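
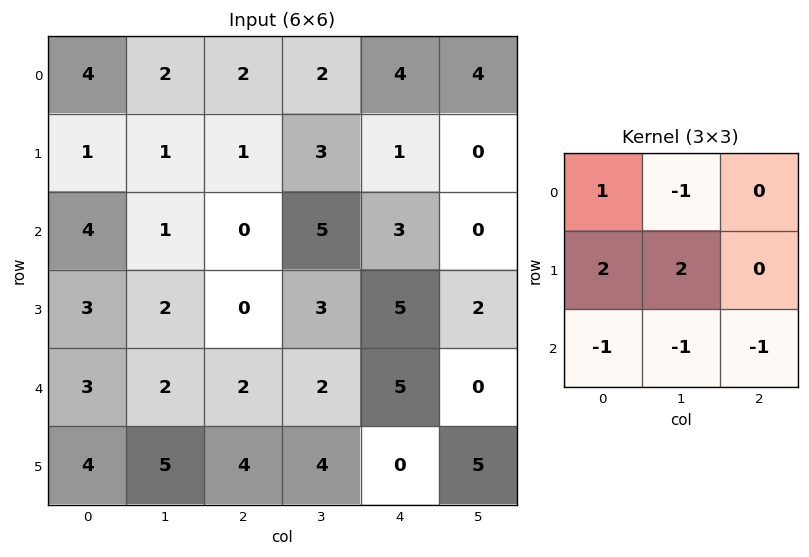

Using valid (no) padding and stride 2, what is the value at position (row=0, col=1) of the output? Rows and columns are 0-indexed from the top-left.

0

The receptive field on the input at this output position is [2 2 4 / 1 3 1 / 0 5 3]. Elementwise product with the kernel and sum: 2·1 + 2·-1 + 1·2 + 3·2 + 0·-1 + 5·-1 + 3·-1.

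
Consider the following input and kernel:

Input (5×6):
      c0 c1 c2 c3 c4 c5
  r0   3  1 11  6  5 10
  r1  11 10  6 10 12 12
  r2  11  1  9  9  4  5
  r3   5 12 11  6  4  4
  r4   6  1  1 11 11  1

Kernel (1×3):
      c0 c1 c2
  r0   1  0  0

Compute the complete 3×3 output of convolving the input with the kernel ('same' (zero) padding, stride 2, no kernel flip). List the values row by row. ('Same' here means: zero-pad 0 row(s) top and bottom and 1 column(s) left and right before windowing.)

0 1 6
0 1 9
0 1 11

Output[0,0]: The receptive field on the zero-padded input at this output position is [0 3 1]. Elementwise product with the kernel and sum: 0·1.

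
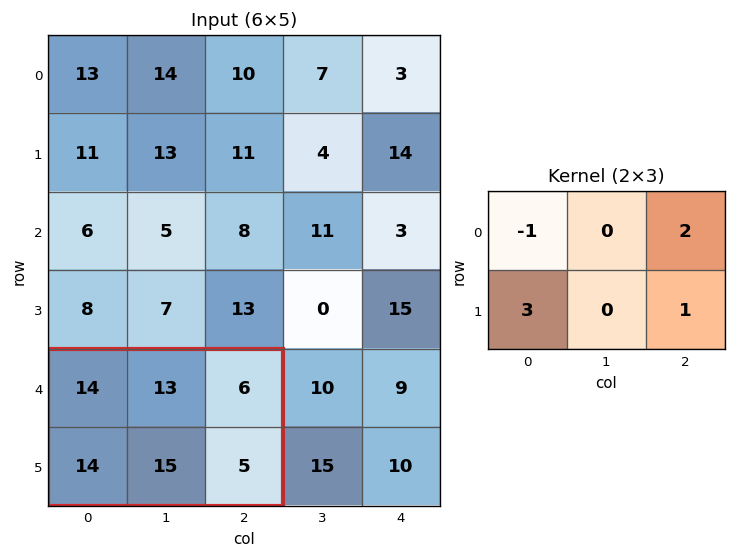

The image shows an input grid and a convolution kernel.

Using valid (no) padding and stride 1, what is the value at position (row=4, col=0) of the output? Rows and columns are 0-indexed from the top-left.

The receptive field on the input at this output position is [14 13 6 / 14 15 5]. Elementwise product with the kernel and sum: 14·-1 + 6·2 + 14·3 + 5·1.

45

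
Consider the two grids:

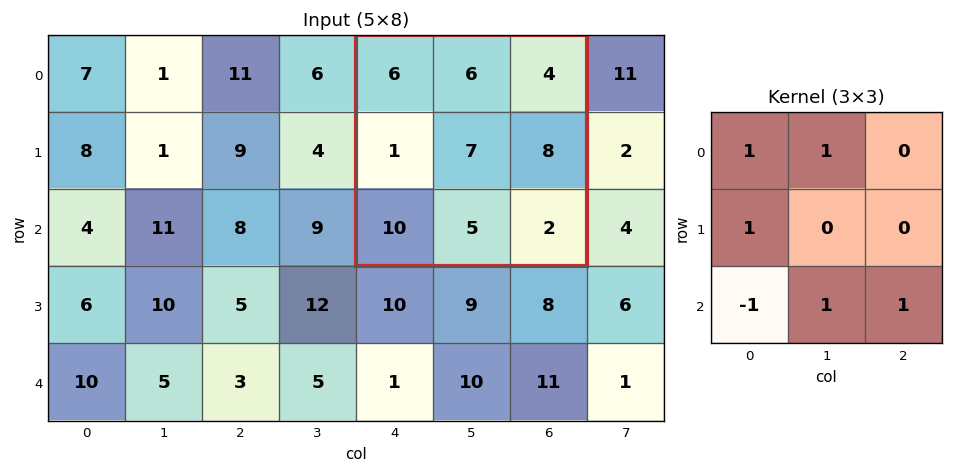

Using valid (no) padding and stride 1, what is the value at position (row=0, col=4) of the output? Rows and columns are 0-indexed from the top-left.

The receptive field on the input at this output position is [6 6 4 / 1 7 8 / 10 5 2]. Elementwise product with the kernel and sum: 6·1 + 6·1 + 1·1 + 10·-1 + 5·1 + 2·1.

10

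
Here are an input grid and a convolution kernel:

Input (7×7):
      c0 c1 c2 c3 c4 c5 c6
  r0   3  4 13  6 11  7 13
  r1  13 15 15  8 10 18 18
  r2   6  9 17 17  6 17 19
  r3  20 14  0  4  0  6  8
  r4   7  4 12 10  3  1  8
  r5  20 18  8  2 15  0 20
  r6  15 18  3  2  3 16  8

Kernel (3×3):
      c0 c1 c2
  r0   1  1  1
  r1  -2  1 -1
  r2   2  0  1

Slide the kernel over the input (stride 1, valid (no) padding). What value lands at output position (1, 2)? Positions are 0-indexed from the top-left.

10

The receptive field on the input at this output position is [15 8 10 / 17 17 6 / 0 4 0]. Elementwise product with the kernel and sum: 15·1 + 8·1 + 10·1 + 17·-2 + 17·1 + 6·-1 + 0·2 + 0·1.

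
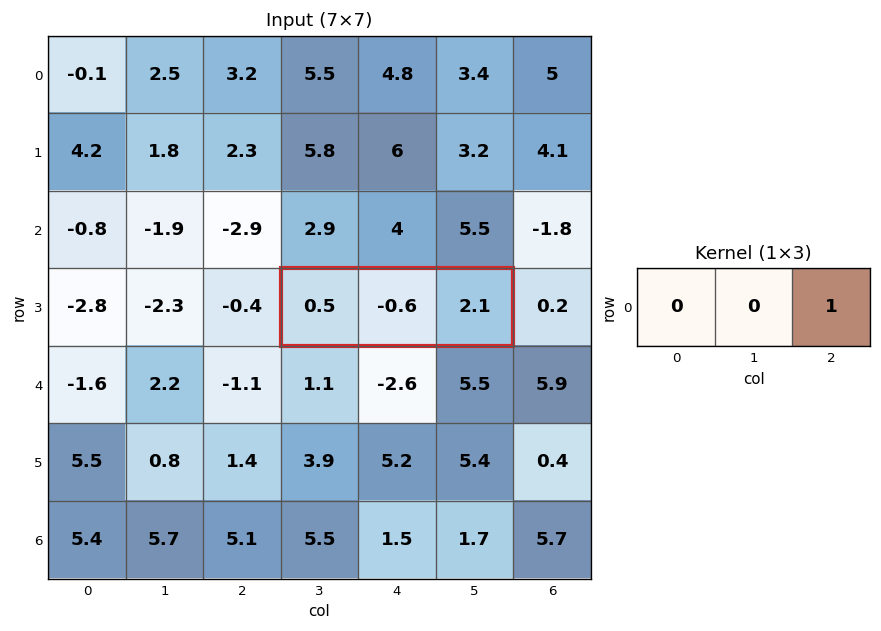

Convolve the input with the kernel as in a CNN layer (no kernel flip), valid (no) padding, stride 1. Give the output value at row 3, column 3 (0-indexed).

The receptive field on the input at this output position is [0.5 -0.6 2.1]. Elementwise product with the kernel and sum: 2.1·1.

2.1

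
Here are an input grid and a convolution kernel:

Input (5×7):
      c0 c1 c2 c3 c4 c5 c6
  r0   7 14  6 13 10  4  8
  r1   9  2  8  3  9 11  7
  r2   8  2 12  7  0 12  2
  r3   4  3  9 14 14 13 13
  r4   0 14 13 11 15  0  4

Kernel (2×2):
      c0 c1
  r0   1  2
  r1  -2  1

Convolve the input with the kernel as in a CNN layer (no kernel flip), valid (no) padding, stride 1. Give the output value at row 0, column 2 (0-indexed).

19

The receptive field on the input at this output position is [6 13 / 8 3]. Elementwise product with the kernel and sum: 6·1 + 13·2 + 8·-2 + 3·1.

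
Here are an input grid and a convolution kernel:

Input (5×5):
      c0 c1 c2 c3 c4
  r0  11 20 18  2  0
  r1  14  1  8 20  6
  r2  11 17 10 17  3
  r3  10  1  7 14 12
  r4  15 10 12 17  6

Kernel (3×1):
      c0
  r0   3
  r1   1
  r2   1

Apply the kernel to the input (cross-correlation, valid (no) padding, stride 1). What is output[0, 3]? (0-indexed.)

43

The receptive field on the input at this output position is [2 / 20 / 17]. Elementwise product with the kernel and sum: 2·3 + 20·1 + 17·1.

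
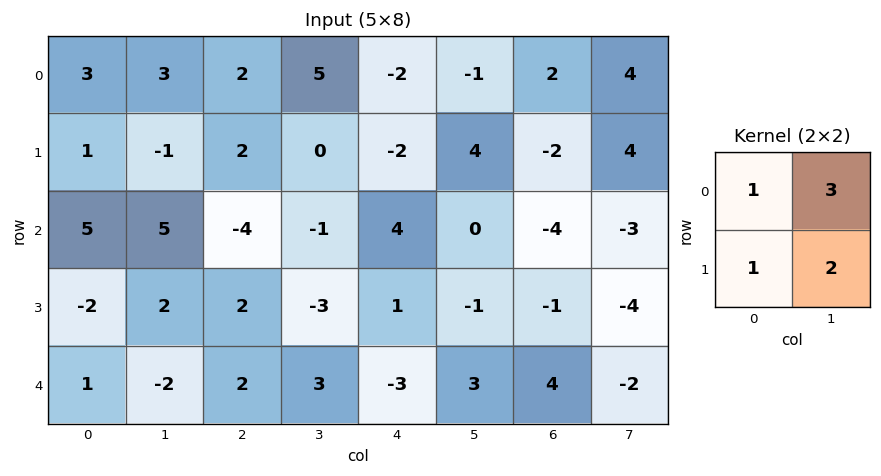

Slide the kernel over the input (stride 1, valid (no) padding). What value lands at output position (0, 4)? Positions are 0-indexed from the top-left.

The receptive field on the input at this output position is [-2 -1 / -2 4]. Elementwise product with the kernel and sum: -2·1 + -1·3 + -2·1 + 4·2.

1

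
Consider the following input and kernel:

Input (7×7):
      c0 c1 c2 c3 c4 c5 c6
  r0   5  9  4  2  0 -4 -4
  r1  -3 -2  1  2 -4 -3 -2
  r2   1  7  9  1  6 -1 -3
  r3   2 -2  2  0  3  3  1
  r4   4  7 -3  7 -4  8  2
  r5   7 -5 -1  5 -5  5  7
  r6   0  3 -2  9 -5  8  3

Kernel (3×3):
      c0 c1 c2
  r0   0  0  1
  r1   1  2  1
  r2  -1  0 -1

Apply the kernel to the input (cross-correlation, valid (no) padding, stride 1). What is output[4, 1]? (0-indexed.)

The receptive field on the input at this output position is [7 -3 7 / -5 -1 5 / 3 -2 9]. Elementwise product with the kernel and sum: 7·1 + -5·1 + -1·2 + 5·1 + 3·-1 + 9·-1.

-7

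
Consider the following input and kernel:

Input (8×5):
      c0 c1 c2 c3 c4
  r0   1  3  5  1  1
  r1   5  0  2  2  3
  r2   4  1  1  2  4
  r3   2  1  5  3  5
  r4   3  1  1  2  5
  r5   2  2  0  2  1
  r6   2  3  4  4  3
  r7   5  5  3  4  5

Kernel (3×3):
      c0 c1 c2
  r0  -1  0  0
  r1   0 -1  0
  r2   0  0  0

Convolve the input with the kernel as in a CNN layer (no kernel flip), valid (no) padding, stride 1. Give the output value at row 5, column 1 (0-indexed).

The receptive field on the input at this output position is [2 0 2 / 3 4 4 / 5 3 4]. Elementwise product with the kernel and sum: 2·-1 + 4·-1.

-6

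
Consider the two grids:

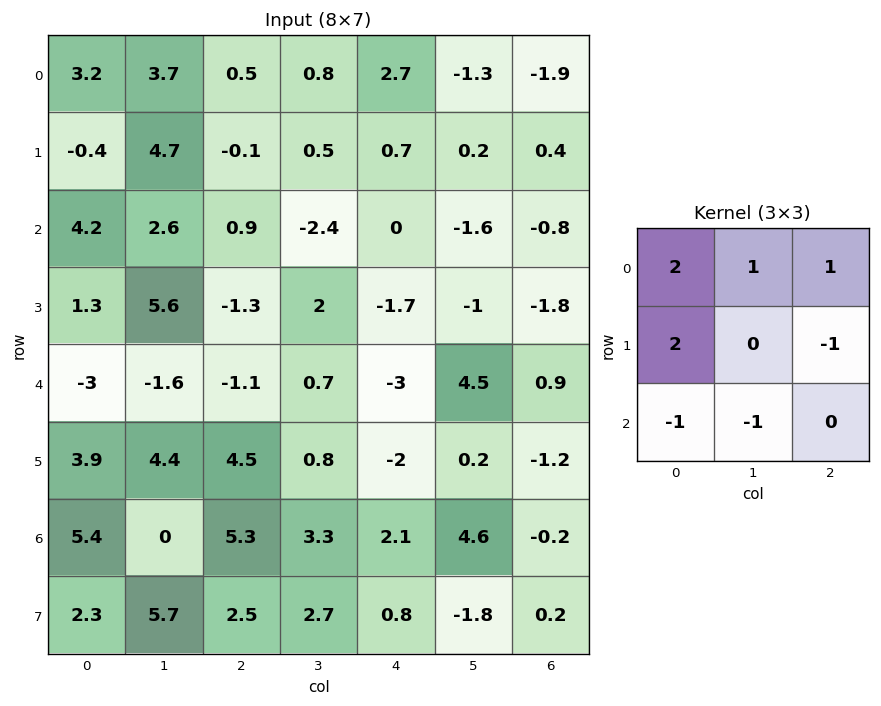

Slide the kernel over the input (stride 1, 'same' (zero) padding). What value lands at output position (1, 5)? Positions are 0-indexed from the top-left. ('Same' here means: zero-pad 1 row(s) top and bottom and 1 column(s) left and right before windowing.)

4.8

The receptive field on the zero-padded input at this output position is [2.7 -1.3 -1.9 / 0.7 0.2 0.4 / 0 -1.6 -0.8]. Elementwise product with the kernel and sum: 2.7·2 + -1.3·1 + -1.9·1 + 0.7·2 + 0.4·-1 + 0·-1 + -1.6·-1.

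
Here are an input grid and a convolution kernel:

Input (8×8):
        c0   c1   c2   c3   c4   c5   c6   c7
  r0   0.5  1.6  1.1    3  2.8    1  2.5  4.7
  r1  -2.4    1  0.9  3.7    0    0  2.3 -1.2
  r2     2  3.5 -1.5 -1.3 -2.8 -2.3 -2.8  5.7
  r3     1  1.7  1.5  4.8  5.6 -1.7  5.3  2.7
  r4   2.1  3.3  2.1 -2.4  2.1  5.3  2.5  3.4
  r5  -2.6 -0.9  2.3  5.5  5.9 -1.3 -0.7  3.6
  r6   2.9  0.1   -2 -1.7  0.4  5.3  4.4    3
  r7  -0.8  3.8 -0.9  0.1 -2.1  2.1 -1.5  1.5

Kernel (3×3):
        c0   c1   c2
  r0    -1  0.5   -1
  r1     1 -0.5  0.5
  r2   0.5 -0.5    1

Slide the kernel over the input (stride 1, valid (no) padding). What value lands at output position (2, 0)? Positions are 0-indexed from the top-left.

The receptive field on the input at this output position is [2 3.5 -1.5 / 1 1.7 1.5 / 2.1 3.3 2.1]. Elementwise product with the kernel and sum: 2·-1 + 3.5·0.5 + -1.5·-1 + 1·1 + 1.7·-0.5 + 1.5·0.5 + 2.1·0.5 + 3.3·-0.5 + 2.1·1.

3.65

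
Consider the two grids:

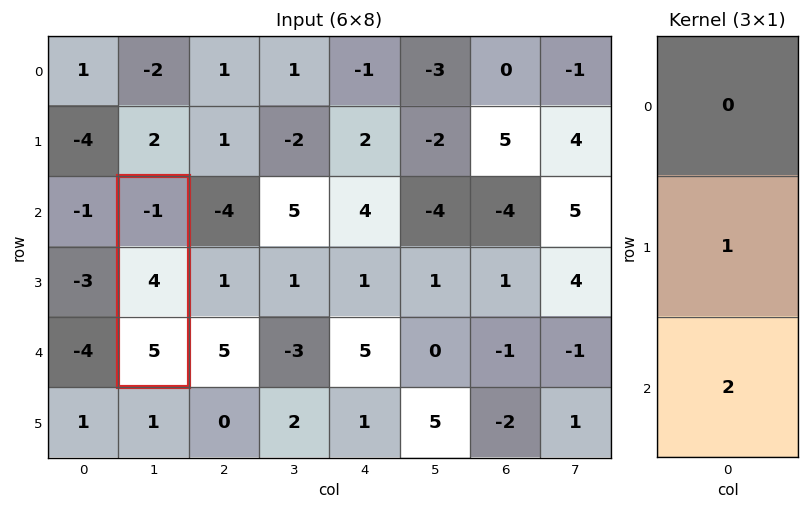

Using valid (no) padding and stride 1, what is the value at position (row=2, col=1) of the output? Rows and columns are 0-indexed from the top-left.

14

The receptive field on the input at this output position is [-1 / 4 / 5]. Elementwise product with the kernel and sum: 4·1 + 5·2.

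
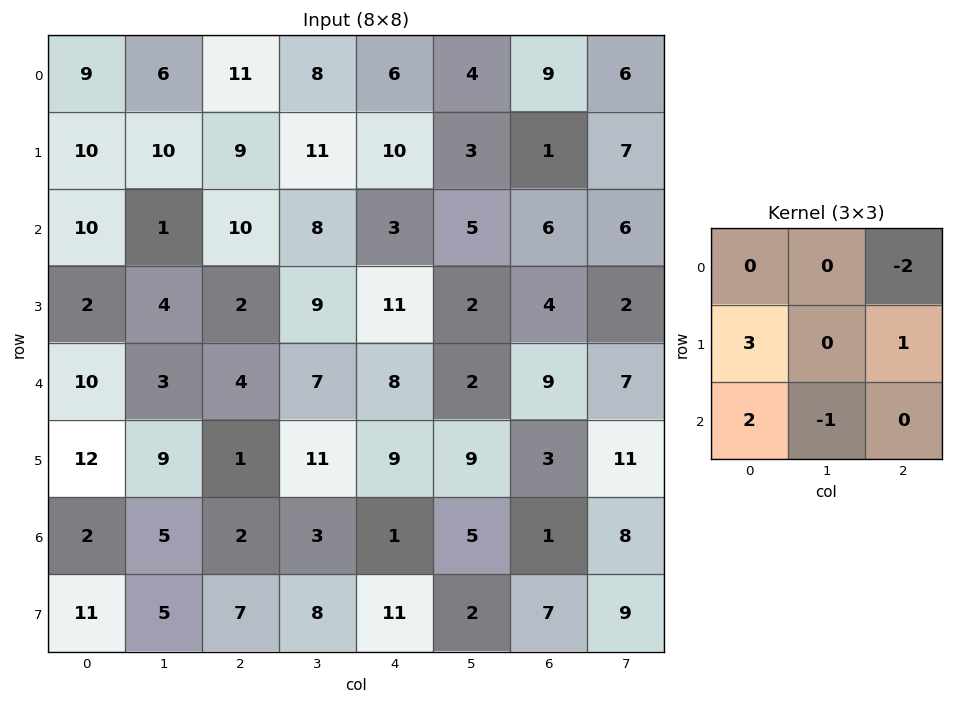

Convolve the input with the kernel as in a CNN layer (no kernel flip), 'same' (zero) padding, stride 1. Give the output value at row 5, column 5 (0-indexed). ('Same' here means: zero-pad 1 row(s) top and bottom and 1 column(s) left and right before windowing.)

The receptive field on the zero-padded input at this output position is [8 2 9 / 9 9 3 / 1 5 1]. Elementwise product with the kernel and sum: 9·-2 + 9·3 + 3·1 + 1·2 + 5·-1.

9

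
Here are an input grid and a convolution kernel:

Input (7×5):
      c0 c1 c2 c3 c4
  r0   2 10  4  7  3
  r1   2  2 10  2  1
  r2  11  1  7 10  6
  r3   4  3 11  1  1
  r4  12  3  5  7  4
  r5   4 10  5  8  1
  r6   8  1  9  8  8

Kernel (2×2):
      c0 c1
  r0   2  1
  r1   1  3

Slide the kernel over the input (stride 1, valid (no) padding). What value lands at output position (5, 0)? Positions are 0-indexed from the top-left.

29

The receptive field on the input at this output position is [4 10 / 8 1]. Elementwise product with the kernel and sum: 4·2 + 10·1 + 8·1 + 1·3.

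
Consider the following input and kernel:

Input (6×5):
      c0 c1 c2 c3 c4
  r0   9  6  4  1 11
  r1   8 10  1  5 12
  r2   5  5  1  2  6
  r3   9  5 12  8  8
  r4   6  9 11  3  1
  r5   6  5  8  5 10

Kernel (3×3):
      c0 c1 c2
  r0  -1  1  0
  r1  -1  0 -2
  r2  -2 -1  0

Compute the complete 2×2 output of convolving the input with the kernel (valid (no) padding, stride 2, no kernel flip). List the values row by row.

-28 -32
-54 -52

Output[0,0]: The receptive field on the input at this output position is [9 6 4 / 8 10 1 / 5 5 1]. Elementwise product with the kernel and sum: 9·-1 + 6·1 + 8·-1 + 1·-2 + 5·-2 + 5·-1.
Output[0,1]: The receptive field on the input at this output position is [4 1 11 / 1 5 12 / 1 2 6]. Elementwise product with the kernel and sum: 4·-1 + 1·1 + 1·-1 + 12·-2 + 1·-2 + 2·-1.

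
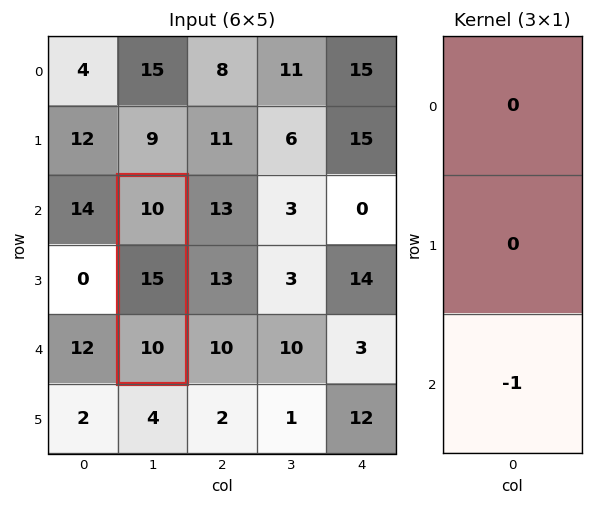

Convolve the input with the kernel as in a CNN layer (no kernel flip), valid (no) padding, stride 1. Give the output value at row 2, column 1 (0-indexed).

-10

The receptive field on the input at this output position is [10 / 15 / 10]. Elementwise product with the kernel and sum: 10·-1.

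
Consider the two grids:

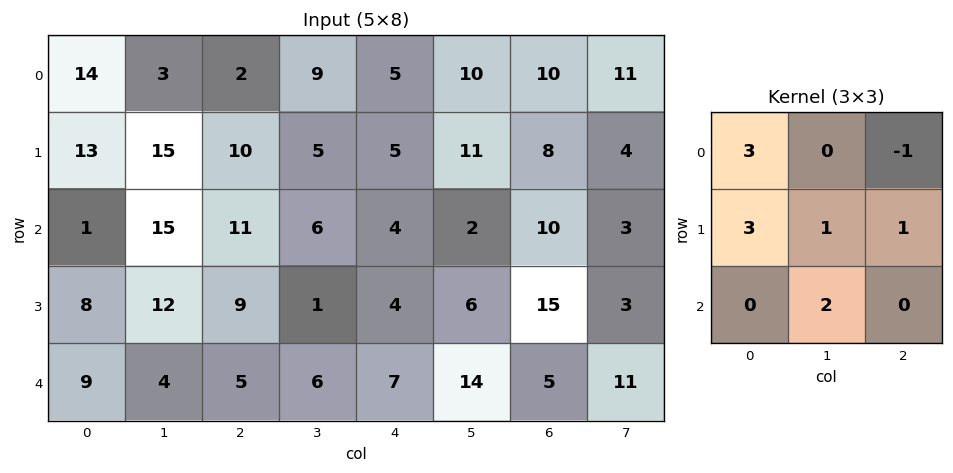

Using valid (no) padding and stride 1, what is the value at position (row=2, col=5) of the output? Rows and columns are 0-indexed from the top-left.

The receptive field on the input at this output position is [2 10 3 / 6 15 3 / 14 5 11]. Elementwise product with the kernel and sum: 2·3 + 3·-1 + 6·3 + 15·1 + 3·1 + 5·2.

49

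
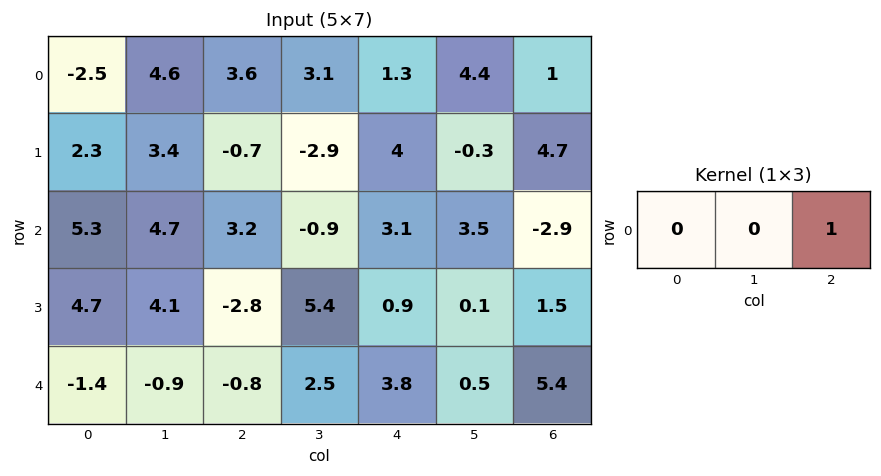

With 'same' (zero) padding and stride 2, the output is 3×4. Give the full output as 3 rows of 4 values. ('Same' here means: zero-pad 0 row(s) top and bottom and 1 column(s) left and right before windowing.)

Output[0,0]: The receptive field on the zero-padded input at this output position is [0 -2.5 4.6]. Elementwise product with the kernel and sum: 4.6·1.

4.6 3.1 4.4 0
4.7 -0.9 3.5 0
-0.9 2.5 0.5 0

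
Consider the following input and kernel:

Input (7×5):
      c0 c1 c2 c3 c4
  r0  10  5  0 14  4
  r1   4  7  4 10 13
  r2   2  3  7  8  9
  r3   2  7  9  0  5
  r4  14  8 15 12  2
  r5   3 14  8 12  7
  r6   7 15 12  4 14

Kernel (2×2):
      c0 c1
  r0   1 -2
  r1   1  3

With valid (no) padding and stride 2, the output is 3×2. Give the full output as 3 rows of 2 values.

25 6
19 0
43 35

Output[0,0]: The receptive field on the input at this output position is [10 5 / 4 7]. Elementwise product with the kernel and sum: 10·1 + 5·-2 + 4·1 + 7·3.
Output[0,1]: The receptive field on the input at this output position is [0 14 / 4 10]. Elementwise product with the kernel and sum: 0·1 + 14·-2 + 4·1 + 10·3.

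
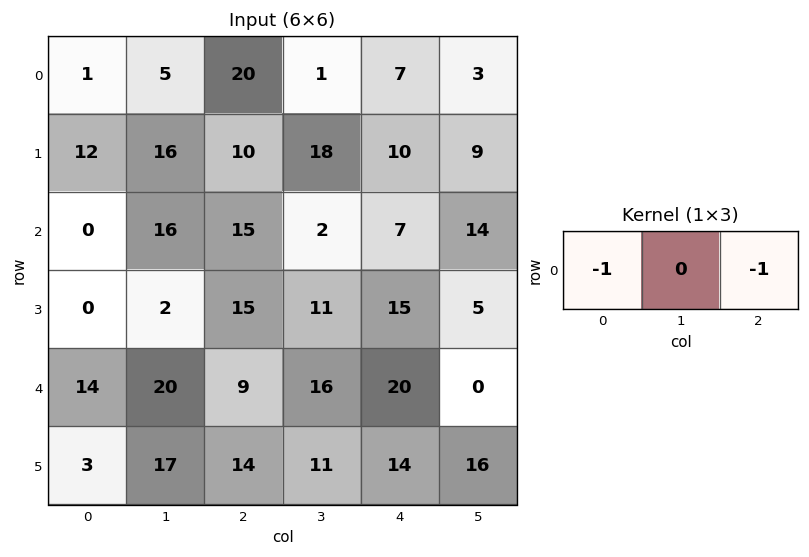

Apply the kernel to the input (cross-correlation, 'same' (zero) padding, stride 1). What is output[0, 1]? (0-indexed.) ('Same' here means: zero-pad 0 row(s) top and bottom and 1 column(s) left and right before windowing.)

-21

The receptive field on the zero-padded input at this output position is [1 5 20]. Elementwise product with the kernel and sum: 1·-1 + 20·-1.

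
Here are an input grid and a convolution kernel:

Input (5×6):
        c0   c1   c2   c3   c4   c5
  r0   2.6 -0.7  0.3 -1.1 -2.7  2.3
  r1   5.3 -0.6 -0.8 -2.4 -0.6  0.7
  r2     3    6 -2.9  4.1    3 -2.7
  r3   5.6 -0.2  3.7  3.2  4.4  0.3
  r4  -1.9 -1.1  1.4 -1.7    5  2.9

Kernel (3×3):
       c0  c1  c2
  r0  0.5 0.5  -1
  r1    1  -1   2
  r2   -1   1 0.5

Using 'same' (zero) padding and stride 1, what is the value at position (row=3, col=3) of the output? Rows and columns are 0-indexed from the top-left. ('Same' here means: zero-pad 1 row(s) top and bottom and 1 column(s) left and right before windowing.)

The receptive field on the zero-padded input at this output position is [-2.9 4.1 3 / 3.7 3.2 4.4 / 1.4 -1.7 5]. Elementwise product with the kernel and sum: -2.9·0.5 + 4.1·0.5 + 3·-1 + 3.7·1 + 3.2·-1 + 4.4·2 + 1.4·-1 + -1.7·1 + 5·0.5.

6.3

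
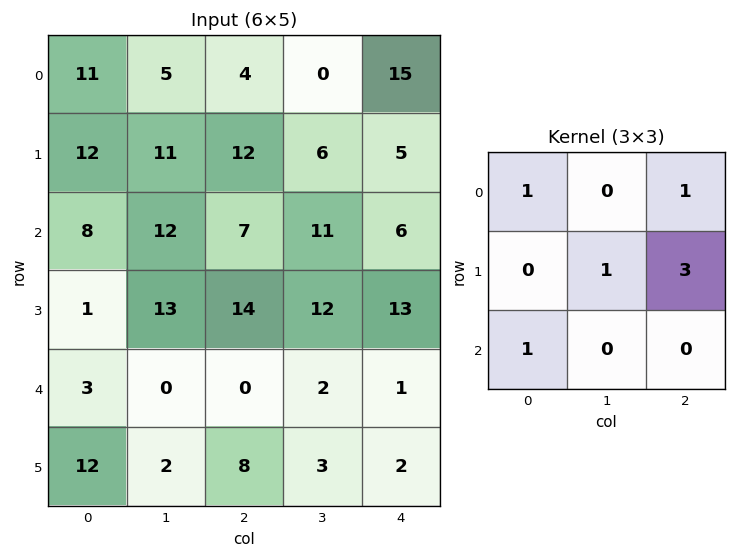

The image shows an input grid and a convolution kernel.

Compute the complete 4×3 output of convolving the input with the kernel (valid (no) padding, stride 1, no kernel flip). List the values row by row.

70 47 47
58 70 60
73 73 64
27 33 40

Output[0,0]: The receptive field on the input at this output position is [11 5 4 / 12 11 12 / 8 12 7]. Elementwise product with the kernel and sum: 11·1 + 4·1 + 11·1 + 12·3 + 8·1.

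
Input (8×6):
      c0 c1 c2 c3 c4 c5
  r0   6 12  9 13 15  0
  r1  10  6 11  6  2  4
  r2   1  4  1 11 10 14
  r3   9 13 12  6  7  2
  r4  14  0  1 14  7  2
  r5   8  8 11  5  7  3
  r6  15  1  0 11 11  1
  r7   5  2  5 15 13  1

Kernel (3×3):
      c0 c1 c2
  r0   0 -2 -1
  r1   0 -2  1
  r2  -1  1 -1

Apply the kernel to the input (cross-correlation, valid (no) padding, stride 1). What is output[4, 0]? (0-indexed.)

-20

The receptive field on the input at this output position is [14 0 1 / 8 8 11 / 15 1 0]. Elementwise product with the kernel and sum: 0·-2 + 1·-1 + 8·-2 + 11·1 + 15·-1 + 1·1 + 0·-1.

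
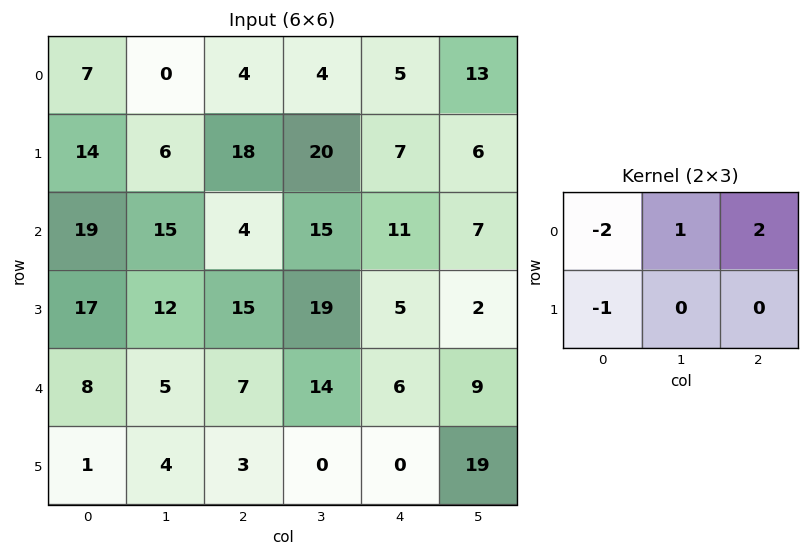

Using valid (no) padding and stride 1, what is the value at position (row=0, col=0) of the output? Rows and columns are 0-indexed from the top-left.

The receptive field on the input at this output position is [7 0 4 / 14 6 18]. Elementwise product with the kernel and sum: 7·-2 + 0·1 + 4·2 + 14·-1.

-20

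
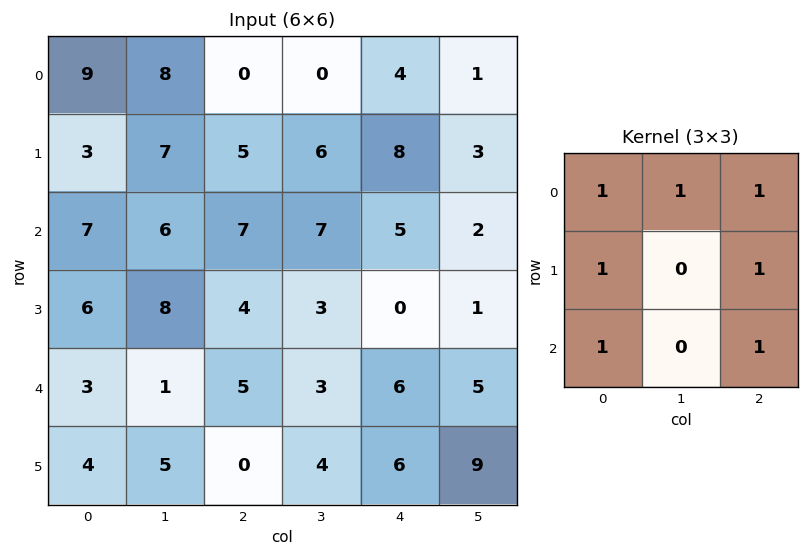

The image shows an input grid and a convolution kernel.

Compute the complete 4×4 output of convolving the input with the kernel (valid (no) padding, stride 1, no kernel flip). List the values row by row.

39 34 29 23
39 42 35 30
38 35 34 26
30 28 24 25

Output[0,0]: The receptive field on the input at this output position is [9 8 0 / 3 7 5 / 7 6 7]. Elementwise product with the kernel and sum: 9·1 + 8·1 + 0·1 + 3·1 + 5·1 + 7·1 + 7·1.
Output[0,1]: The receptive field on the input at this output position is [8 0 0 / 7 5 6 / 6 7 7]. Elementwise product with the kernel and sum: 8·1 + 0·1 + 0·1 + 7·1 + 6·1 + 6·1 + 7·1.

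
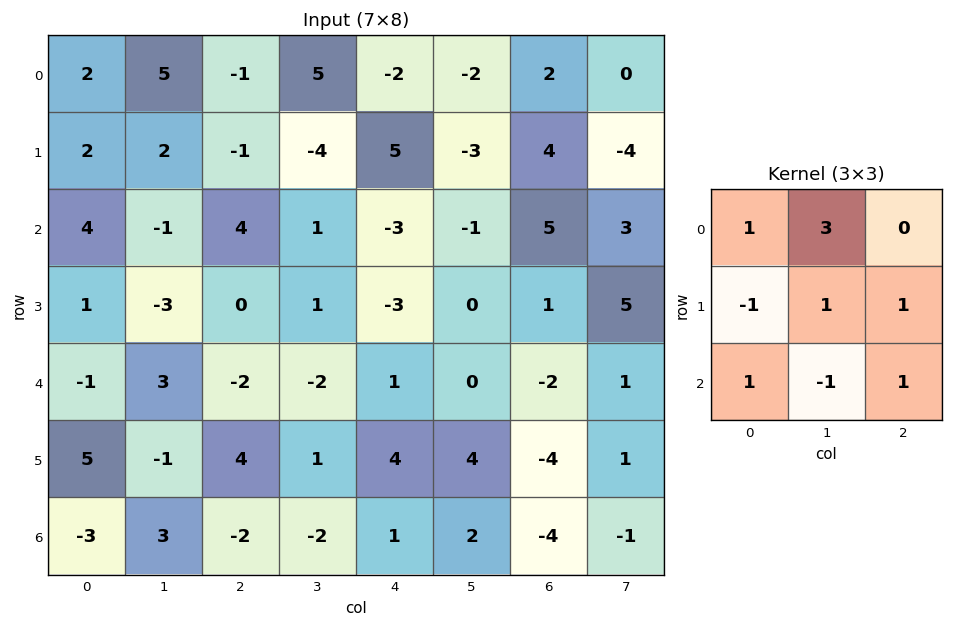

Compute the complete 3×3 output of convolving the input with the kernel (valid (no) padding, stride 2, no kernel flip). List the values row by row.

25 16 -9
-9 6 -3
-2 -6 -8

Output[0,0]: The receptive field on the input at this output position is [2 5 -1 / 2 2 -1 / 4 -1 4]. Elementwise product with the kernel and sum: 2·1 + 5·3 + 2·-1 + 2·1 + -1·1 + 4·1 + -1·-1 + 4·1.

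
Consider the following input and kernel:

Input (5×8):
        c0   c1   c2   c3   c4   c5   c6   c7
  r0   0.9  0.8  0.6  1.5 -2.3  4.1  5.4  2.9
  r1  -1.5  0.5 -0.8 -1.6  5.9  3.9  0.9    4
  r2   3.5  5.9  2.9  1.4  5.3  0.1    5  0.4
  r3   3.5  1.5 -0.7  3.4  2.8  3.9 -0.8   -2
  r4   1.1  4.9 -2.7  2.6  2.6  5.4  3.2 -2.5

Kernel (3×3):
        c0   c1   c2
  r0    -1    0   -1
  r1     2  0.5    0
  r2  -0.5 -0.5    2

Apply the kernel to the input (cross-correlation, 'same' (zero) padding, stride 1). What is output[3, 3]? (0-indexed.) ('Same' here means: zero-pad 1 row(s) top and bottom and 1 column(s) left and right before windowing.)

The receptive field on the zero-padded input at this output position is [2.9 1.4 5.3 / -0.7 3.4 2.8 / -2.7 2.6 2.6]. Elementwise product with the kernel and sum: 2.9·-1 + 5.3·-1 + -0.7·2 + 3.4·0.5 + -2.7·-0.5 + 2.6·-0.5 + 2.6·2.

-2.65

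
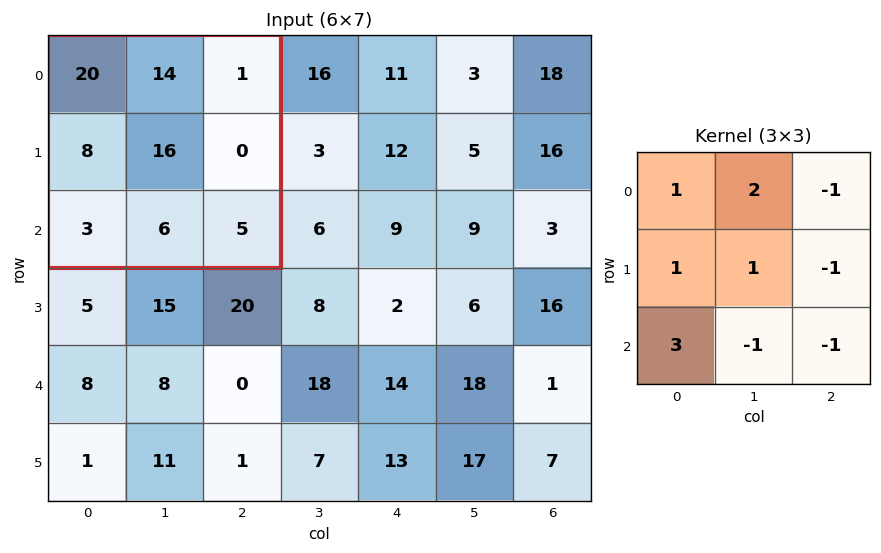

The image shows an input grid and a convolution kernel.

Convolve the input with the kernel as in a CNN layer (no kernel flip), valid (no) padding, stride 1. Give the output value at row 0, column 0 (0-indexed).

The receptive field on the input at this output position is [20 14 1 / 8 16 0 / 3 6 5]. Elementwise product with the kernel and sum: 20·1 + 14·2 + 1·-1 + 8·1 + 16·1 + 0·-1 + 3·3 + 6·-1 + 5·-1.

69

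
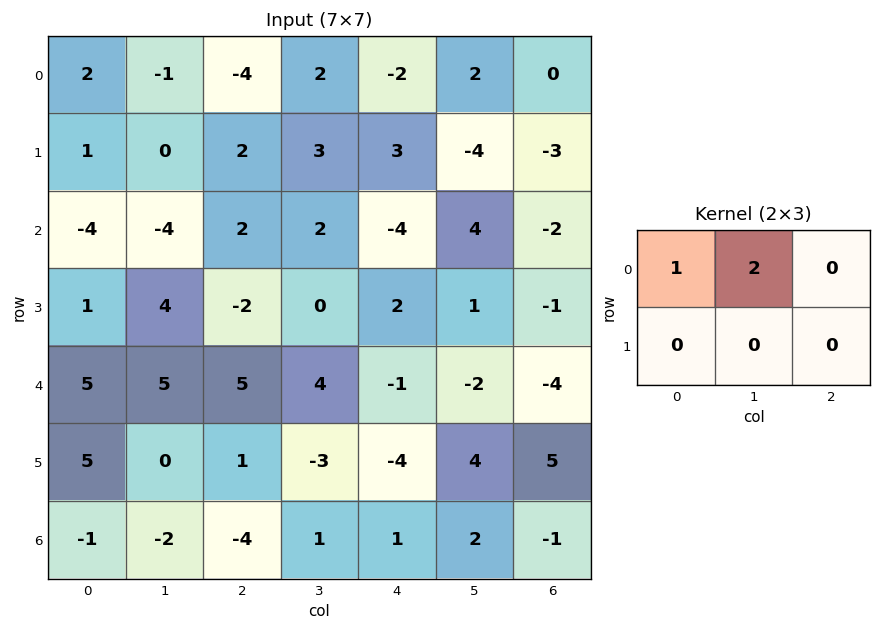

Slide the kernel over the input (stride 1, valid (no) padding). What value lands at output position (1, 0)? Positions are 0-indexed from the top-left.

1

The receptive field on the input at this output position is [1 0 2 / -4 -4 2]. Elementwise product with the kernel and sum: 1·1 + 0·2.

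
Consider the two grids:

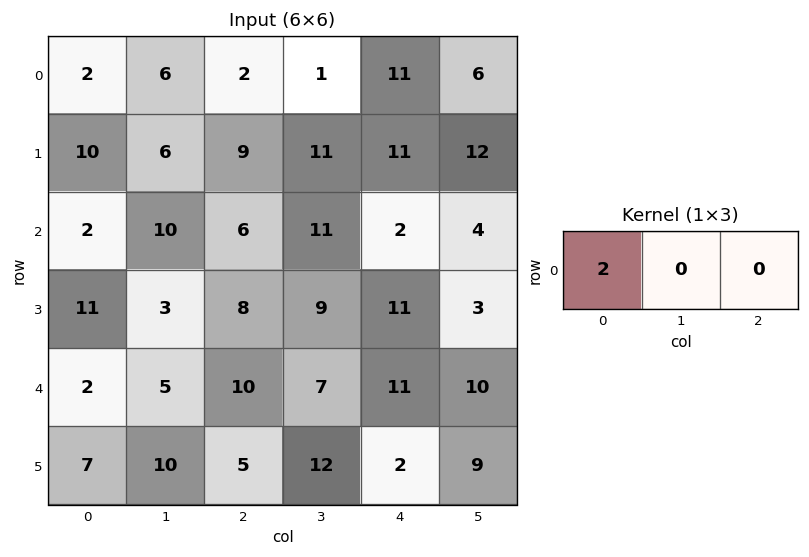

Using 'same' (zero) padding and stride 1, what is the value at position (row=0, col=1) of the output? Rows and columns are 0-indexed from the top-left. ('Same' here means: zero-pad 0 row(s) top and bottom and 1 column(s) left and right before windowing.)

4

The receptive field on the zero-padded input at this output position is [2 6 2]. Elementwise product with the kernel and sum: 2·2.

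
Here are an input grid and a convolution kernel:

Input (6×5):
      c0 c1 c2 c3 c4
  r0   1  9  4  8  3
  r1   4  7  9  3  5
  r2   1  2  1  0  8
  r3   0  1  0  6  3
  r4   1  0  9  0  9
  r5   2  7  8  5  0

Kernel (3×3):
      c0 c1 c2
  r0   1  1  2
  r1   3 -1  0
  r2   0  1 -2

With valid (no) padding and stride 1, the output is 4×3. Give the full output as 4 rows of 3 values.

Output[0,0]: The receptive field on the input at this output position is [1 9 4 / 4 7 9 / 1 2 1]. Elementwise product with the kernel and sum: 1·1 + 9·1 + 4·2 + 4·3 + 7·-1 + 2·1 + 1·-2.
Output[0,1]: The receptive field on the input at this output position is [9 4 8 / 7 9 3 / 2 1 0]. Elementwise product with the kernel and sum: 9·1 + 4·1 + 8·2 + 7·3 + 9·-1 + 1·1 + 0·-2.

23 42 26
31 15 25
-14 15 -7
-5 2 44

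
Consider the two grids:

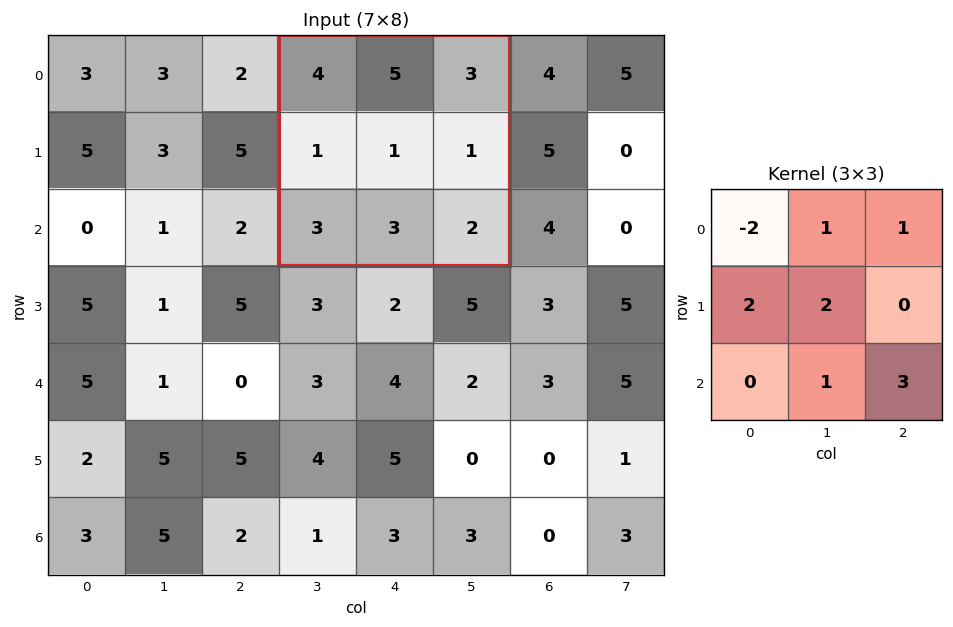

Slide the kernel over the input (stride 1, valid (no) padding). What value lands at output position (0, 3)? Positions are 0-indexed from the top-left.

The receptive field on the input at this output position is [4 5 3 / 1 1 1 / 3 3 2]. Elementwise product with the kernel and sum: 4·-2 + 5·1 + 3·1 + 1·2 + 1·2 + 3·1 + 2·3.

13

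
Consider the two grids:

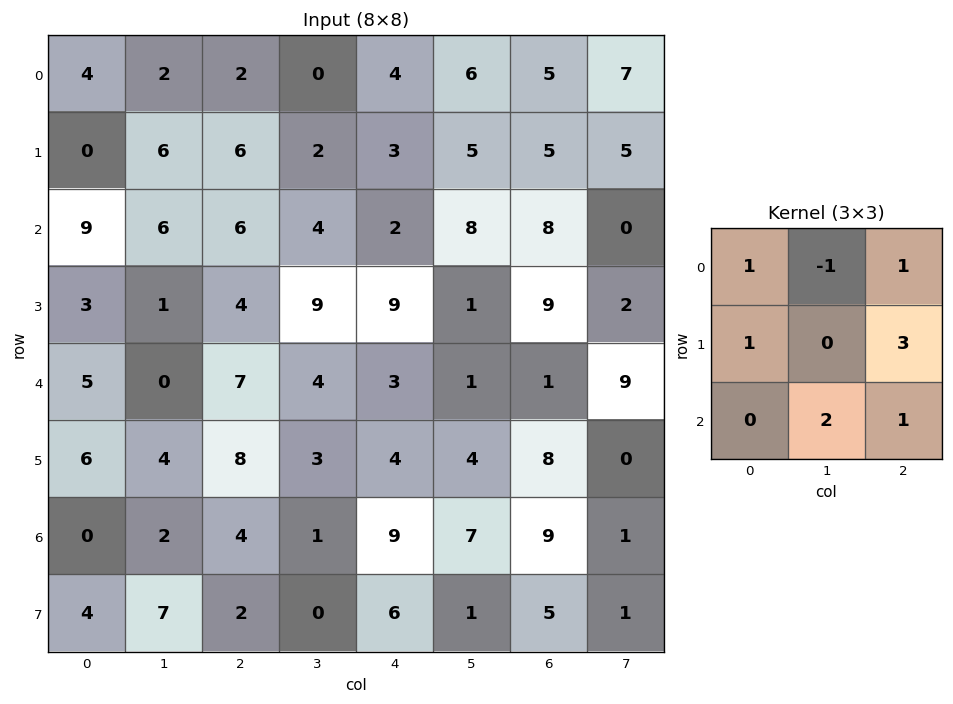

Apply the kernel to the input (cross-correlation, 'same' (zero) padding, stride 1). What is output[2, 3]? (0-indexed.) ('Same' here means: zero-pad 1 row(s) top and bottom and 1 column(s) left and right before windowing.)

46

The receptive field on the zero-padded input at this output position is [6 2 3 / 6 4 2 / 4 9 9]. Elementwise product with the kernel and sum: 6·1 + 2·-1 + 3·1 + 6·1 + 2·3 + 9·2 + 9·1.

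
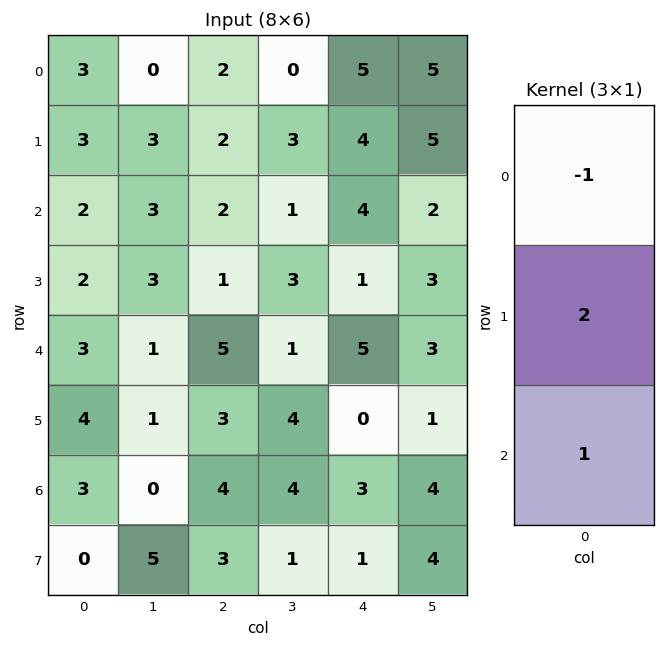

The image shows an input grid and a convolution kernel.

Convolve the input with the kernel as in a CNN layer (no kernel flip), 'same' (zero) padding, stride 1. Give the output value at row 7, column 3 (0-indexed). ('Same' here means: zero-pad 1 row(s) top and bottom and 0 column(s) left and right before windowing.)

The receptive field on the zero-padded input at this output position is [4 / 1 / 0]. Elementwise product with the kernel and sum: 4·-1 + 1·2 + 0·1.

-2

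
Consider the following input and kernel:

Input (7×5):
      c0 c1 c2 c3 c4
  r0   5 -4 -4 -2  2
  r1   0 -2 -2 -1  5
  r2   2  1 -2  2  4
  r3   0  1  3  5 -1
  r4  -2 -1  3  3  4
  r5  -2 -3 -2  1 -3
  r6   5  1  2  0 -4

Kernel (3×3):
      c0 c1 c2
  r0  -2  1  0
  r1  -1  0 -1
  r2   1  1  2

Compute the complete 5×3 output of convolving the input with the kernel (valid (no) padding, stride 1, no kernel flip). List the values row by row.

-13 10 11
5 13 7
-3 -2 18
-9 -4 -15
17 10 -4

Output[0,0]: The receptive field on the input at this output position is [5 -4 -4 / 0 -2 -2 / 2 1 -2]. Elementwise product with the kernel and sum: 5·-2 + -4·1 + 0·-1 + -2·-1 + 2·1 + 1·1 + -2·2.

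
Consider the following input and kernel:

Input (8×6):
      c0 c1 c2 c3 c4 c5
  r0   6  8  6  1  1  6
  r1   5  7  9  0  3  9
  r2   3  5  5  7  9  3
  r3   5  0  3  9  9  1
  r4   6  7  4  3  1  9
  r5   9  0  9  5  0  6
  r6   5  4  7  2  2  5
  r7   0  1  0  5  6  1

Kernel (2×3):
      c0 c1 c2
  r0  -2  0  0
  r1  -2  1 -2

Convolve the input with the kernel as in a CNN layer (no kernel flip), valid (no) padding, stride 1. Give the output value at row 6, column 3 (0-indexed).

The receptive field on the input at this output position is [2 2 5 / 5 6 1]. Elementwise product with the kernel and sum: 2·-2 + 5·-2 + 6·1 + 1·-2.

-10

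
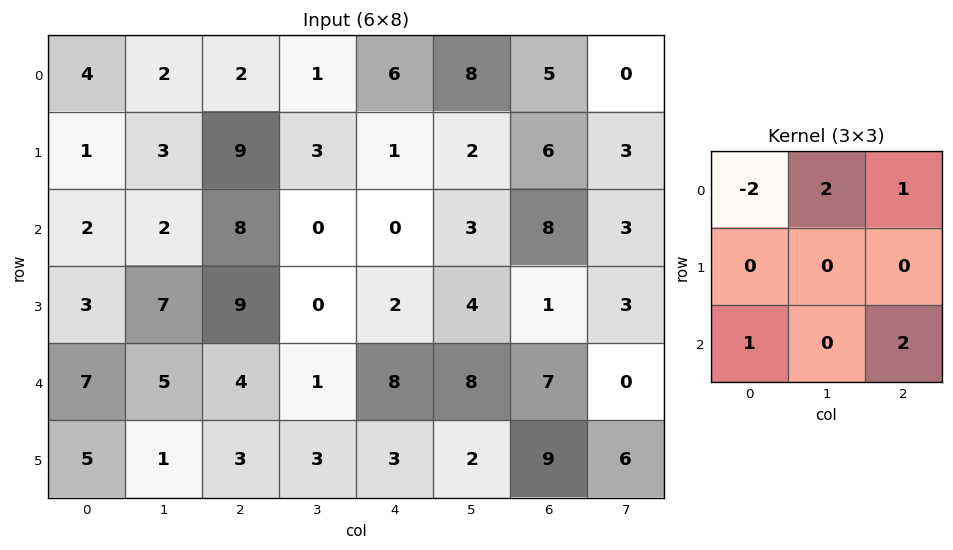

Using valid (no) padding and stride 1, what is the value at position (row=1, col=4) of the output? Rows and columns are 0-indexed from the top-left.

The receptive field on the input at this output position is [1 2 6 / 0 3 8 / 2 4 1]. Elementwise product with the kernel and sum: 1·-2 + 2·2 + 6·1 + 2·1 + 1·2.

12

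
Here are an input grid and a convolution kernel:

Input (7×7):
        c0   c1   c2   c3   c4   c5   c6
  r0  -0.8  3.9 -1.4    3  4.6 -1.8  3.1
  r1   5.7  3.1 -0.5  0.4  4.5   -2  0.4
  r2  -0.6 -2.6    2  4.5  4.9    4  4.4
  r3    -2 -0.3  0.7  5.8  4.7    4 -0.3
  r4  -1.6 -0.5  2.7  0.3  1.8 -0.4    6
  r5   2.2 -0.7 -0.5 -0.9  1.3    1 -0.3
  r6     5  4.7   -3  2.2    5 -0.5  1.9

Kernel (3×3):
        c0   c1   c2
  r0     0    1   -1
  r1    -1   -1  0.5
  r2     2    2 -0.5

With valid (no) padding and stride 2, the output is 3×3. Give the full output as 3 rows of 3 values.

-11.15 11.3 8.4
-7.5 0.55 -9.45
15.95 -3.55 -0.8

Output[0,0]: The receptive field on the input at this output position is [-0.8 3.9 -1.4 / 5.7 3.1 -0.5 / -0.6 -2.6 2]. Elementwise product with the kernel and sum: 3.9·1 + -1.4·-1 + 5.7·-1 + 3.1·-1 + -0.5·0.5 + -0.6·2 + -2.6·2 + 2·-0.5.
Output[0,1]: The receptive field on the input at this output position is [-1.4 3 4.6 / -0.5 0.4 4.5 / 2 4.5 4.9]. Elementwise product with the kernel and sum: 3·1 + 4.6·-1 + -0.5·-1 + 0.4·-1 + 4.5·0.5 + 2·2 + 4.5·2 + 4.9·-0.5.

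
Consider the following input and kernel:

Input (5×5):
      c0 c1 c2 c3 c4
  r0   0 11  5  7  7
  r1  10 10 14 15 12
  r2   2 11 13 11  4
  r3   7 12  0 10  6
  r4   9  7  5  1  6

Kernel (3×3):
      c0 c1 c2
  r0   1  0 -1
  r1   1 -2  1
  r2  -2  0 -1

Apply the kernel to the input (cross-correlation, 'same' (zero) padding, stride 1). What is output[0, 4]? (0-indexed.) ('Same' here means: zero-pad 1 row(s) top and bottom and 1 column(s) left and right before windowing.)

-37

The receptive field on the zero-padded input at this output position is [0 0 0 / 7 7 0 / 15 12 0]. Elementwise product with the kernel and sum: 0·1 + 0·-1 + 7·1 + 7·-2 + 0·1 + 15·-2 + 0·-1.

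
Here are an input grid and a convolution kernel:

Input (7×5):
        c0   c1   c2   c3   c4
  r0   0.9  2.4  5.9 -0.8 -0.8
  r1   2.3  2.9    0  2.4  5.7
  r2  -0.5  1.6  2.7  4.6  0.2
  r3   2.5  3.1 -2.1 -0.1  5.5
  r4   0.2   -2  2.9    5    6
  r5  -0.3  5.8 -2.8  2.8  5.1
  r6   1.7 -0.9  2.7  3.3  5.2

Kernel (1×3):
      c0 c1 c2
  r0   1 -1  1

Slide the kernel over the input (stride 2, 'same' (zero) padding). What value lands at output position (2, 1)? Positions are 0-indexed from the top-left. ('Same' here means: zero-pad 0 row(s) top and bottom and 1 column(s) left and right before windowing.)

The receptive field on the zero-padded input at this output position is [-2 2.9 5]. Elementwise product with the kernel and sum: -2·1 + 2.9·-1 + 5·1.

0.1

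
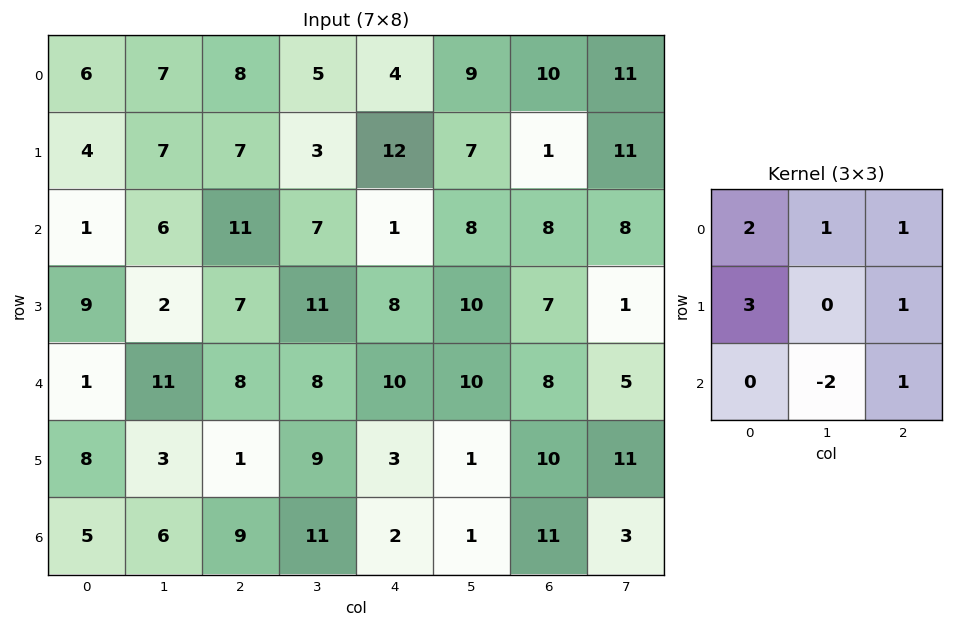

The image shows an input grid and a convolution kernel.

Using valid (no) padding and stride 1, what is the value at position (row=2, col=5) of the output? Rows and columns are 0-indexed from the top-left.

52

The receptive field on the input at this output position is [8 8 8 / 10 7 1 / 10 8 5]. Elementwise product with the kernel and sum: 8·2 + 8·1 + 8·1 + 10·3 + 1·1 + 8·-2 + 5·1.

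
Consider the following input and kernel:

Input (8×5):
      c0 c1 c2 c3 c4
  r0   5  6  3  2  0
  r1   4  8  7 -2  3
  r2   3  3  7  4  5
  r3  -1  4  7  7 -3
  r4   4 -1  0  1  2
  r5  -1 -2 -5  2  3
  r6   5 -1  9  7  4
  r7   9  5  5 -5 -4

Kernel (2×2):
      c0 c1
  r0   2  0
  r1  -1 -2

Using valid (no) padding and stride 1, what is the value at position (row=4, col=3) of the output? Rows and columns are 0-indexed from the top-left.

The receptive field on the input at this output position is [1 2 / 2 3]. Elementwise product with the kernel and sum: 1·2 + 2·-1 + 3·-2.

-6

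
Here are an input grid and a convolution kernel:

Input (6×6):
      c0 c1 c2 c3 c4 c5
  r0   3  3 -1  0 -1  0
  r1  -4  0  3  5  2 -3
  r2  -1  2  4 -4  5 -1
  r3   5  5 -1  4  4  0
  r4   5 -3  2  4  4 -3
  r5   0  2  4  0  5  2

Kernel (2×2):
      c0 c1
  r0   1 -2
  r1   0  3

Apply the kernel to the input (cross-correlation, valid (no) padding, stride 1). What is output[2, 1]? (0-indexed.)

The receptive field on the input at this output position is [2 4 / 5 -1]. Elementwise product with the kernel and sum: 2·1 + 4·-2 + -1·3.

-9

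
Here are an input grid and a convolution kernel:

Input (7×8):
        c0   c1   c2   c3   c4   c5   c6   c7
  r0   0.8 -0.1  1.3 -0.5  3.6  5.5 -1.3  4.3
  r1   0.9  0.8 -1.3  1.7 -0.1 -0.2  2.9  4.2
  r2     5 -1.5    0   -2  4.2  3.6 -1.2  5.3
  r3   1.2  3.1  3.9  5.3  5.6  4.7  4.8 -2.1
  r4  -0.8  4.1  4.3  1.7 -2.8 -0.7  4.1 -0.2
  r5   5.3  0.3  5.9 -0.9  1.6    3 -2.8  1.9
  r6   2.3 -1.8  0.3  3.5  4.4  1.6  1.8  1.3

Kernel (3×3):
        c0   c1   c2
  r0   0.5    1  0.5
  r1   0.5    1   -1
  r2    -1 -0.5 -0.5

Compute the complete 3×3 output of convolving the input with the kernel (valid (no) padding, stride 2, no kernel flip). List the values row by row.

Output[0,0]: The receptive field on the input at this output position is [0.8 -0.1 1.3 / 0.9 0.8 -1.3 / 5 -1.5 0]. Elementwise product with the kernel and sum: 0.8·0.5 + -0.1·1 + 1.3·0.5 + 0.9·0.5 + 0.8·1 + -1.3·-1 + 5·-1 + -1.5·-0.5 + 0·-0.5.

-0.75 2 -1.9
-2.6 -2 8.9
1.35 -1.35 0.45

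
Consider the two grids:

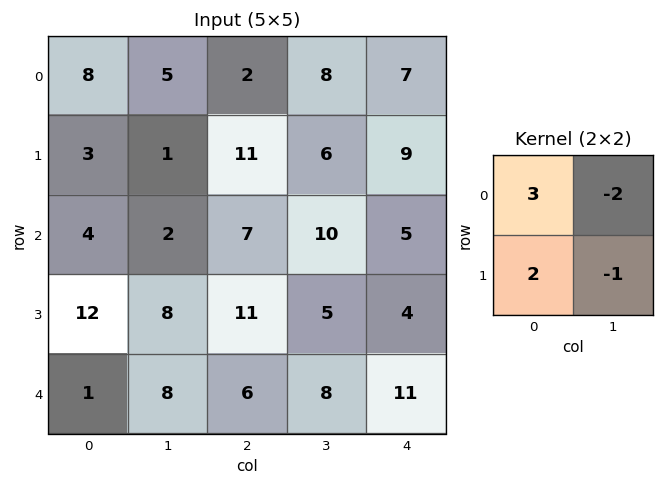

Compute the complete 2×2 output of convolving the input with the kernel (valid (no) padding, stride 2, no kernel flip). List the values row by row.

19 6
24 18

Output[0,0]: The receptive field on the input at this output position is [8 5 / 3 1]. Elementwise product with the kernel and sum: 8·3 + 5·-2 + 3·2 + 1·-1.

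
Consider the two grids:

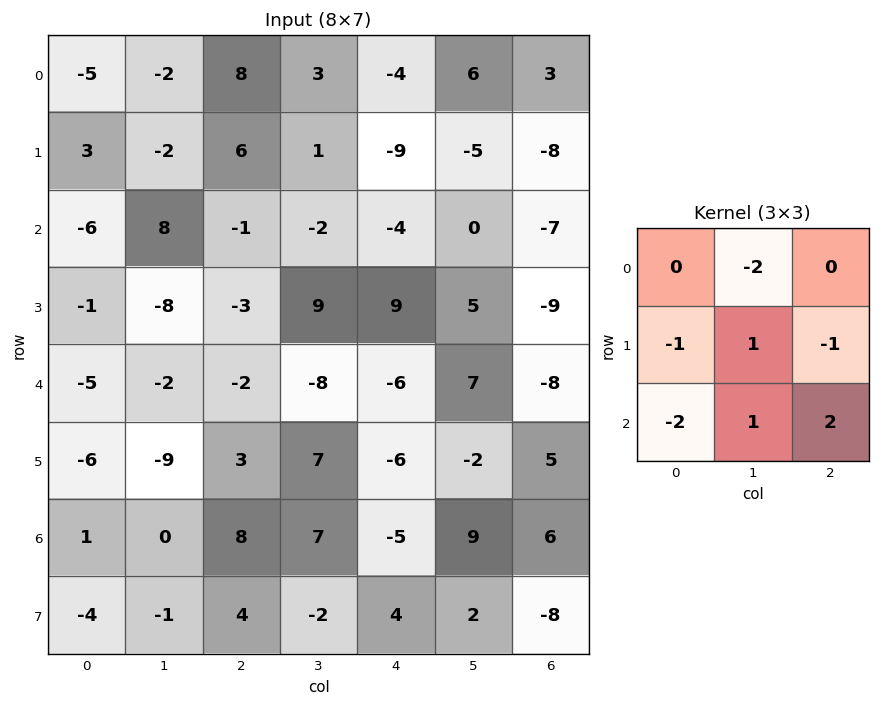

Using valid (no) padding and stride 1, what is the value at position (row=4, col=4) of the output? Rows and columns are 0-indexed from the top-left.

The receptive field on the input at this output position is [-6 7 -8 / -6 -2 5 / -5 9 6]. Elementwise product with the kernel and sum: 7·-2 + -6·-1 + -2·1 + 5·-1 + -5·-2 + 9·1 + 6·2.

16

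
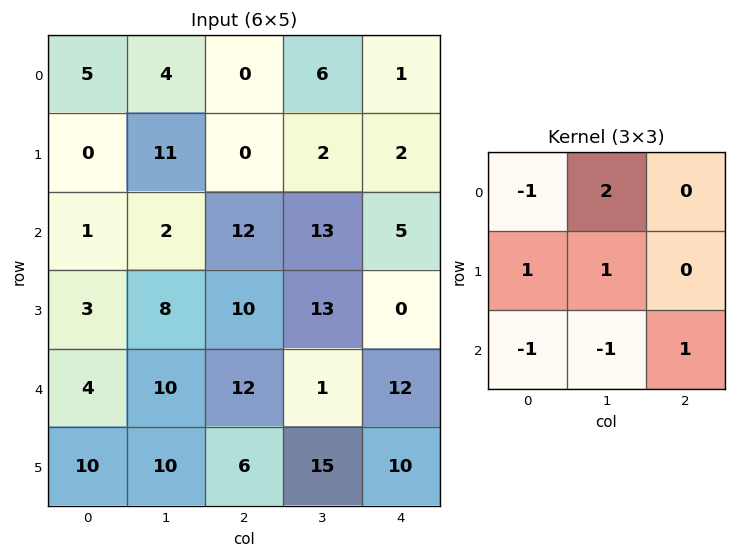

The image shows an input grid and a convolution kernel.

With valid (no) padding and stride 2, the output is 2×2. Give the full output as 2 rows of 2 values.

23 -6
12 36

Output[0,0]: The receptive field on the input at this output position is [5 4 0 / 0 11 0 / 1 2 12]. Elementwise product with the kernel and sum: 5·-1 + 4·2 + 0·1 + 11·1 + 1·-1 + 2·-1 + 12·1.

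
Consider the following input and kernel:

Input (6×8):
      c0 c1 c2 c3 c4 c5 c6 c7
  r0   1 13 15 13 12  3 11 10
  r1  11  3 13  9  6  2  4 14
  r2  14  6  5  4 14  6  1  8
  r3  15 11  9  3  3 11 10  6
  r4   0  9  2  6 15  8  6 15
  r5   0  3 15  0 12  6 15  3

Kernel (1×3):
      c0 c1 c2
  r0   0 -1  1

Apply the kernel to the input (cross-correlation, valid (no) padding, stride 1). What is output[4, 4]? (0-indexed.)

-2

The receptive field on the input at this output position is [15 8 6]. Elementwise product with the kernel and sum: 8·-1 + 6·1.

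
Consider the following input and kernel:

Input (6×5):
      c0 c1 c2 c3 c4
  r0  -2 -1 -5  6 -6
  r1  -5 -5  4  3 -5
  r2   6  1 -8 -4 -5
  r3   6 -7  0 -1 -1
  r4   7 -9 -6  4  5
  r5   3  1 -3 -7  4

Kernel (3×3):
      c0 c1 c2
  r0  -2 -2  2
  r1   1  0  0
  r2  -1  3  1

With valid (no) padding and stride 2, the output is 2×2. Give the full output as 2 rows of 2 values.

-20 -19
-64 37

Output[0,0]: The receptive field on the input at this output position is [-2 -1 -5 / -5 -5 4 / 6 1 -8]. Elementwise product with the kernel and sum: -2·-2 + -1·-2 + -5·2 + -5·1 + 6·-1 + 1·3 + -8·1.
Output[0,1]: The receptive field on the input at this output position is [-5 6 -6 / 4 3 -5 / -8 -4 -5]. Elementwise product with the kernel and sum: -5·-2 + 6·-2 + -6·2 + 4·1 + -8·-1 + -4·3 + -5·1.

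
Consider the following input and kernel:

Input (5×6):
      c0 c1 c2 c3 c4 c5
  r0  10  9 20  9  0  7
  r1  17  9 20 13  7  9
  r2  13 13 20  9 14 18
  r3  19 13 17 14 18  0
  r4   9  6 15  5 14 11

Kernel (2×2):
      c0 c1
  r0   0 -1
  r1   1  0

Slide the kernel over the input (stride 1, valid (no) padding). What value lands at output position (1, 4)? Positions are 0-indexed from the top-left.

5

The receptive field on the input at this output position is [7 9 / 14 18]. Elementwise product with the kernel and sum: 9·-1 + 14·1.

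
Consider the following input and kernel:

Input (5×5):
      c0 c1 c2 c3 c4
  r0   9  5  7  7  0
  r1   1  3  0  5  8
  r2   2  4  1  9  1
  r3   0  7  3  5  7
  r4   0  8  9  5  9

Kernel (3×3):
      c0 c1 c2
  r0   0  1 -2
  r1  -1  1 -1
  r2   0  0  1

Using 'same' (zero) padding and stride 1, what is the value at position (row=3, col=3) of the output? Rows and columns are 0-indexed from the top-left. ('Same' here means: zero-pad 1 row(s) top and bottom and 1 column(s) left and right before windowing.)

The receptive field on the zero-padded input at this output position is [1 9 1 / 3 5 7 / 9 5 9]. Elementwise product with the kernel and sum: 9·1 + 1·-2 + 3·-1 + 5·1 + 7·-1 + 9·1.

11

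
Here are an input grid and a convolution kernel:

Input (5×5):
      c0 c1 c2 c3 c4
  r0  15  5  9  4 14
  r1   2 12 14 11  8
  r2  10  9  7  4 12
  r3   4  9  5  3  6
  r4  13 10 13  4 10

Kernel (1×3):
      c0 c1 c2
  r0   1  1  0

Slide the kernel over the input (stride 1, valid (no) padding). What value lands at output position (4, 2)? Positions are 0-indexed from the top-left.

17

The receptive field on the input at this output position is [13 4 10]. Elementwise product with the kernel and sum: 13·1 + 4·1.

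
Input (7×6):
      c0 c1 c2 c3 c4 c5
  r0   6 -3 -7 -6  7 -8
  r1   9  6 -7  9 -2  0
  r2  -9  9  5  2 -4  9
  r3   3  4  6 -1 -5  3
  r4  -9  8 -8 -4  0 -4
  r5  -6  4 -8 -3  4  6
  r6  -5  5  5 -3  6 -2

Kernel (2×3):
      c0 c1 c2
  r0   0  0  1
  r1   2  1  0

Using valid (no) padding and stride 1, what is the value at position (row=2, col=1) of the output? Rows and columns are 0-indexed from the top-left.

The receptive field on the input at this output position is [9 5 2 / 4 6 -1]. Elementwise product with the kernel and sum: 2·1 + 4·2 + 6·1.

16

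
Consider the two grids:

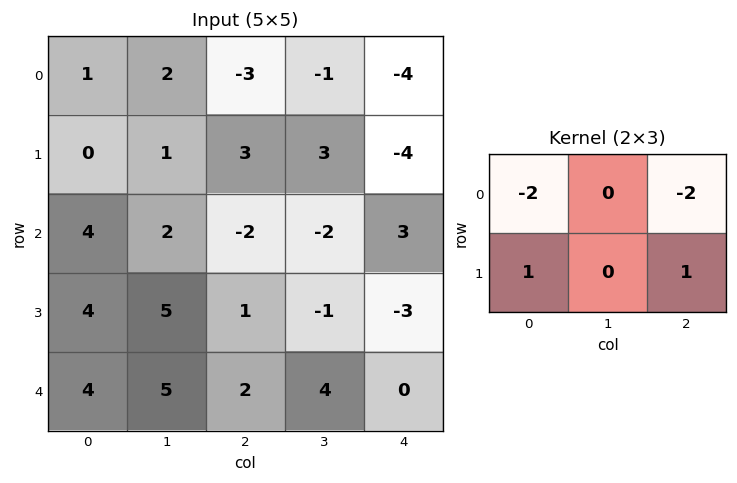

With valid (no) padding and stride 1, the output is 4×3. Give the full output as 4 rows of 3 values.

7 2 13
-4 -8 3
1 4 -4
-4 1 6

Output[0,0]: The receptive field on the input at this output position is [1 2 -3 / 0 1 3]. Elementwise product with the kernel and sum: 1·-2 + -3·-2 + 0·1 + 3·1.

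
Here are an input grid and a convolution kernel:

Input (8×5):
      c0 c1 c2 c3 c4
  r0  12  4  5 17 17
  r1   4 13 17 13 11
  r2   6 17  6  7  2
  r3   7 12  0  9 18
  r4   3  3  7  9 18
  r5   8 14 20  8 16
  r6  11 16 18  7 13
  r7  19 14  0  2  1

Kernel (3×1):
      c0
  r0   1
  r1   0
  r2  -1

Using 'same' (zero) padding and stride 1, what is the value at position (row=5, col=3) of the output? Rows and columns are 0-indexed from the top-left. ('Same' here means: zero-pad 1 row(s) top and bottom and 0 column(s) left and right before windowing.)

2

The receptive field on the zero-padded input at this output position is [9 / 8 / 7]. Elementwise product with the kernel and sum: 9·1 + 7·-1.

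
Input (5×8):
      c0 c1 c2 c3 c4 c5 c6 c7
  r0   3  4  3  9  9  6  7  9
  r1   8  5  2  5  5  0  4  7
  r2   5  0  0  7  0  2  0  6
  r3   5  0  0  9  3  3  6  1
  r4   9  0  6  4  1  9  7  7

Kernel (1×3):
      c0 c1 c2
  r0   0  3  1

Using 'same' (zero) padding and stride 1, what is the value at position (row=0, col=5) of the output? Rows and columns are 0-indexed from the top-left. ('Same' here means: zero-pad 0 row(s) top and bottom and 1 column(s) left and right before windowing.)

The receptive field on the zero-padded input at this output position is [9 6 7]. Elementwise product with the kernel and sum: 6·3 + 7·1.

25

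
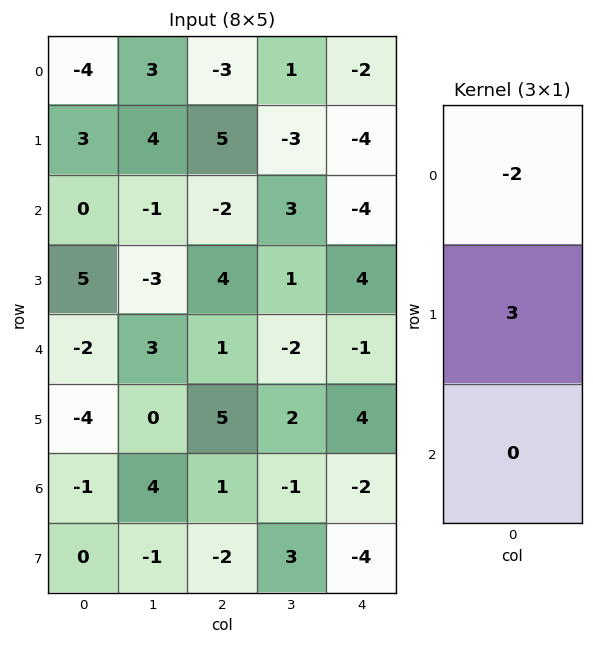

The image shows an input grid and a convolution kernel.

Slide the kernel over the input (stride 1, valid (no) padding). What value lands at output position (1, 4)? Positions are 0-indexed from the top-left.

The receptive field on the input at this output position is [-4 / -4 / 4]. Elementwise product with the kernel and sum: -4·-2 + -4·3.

-4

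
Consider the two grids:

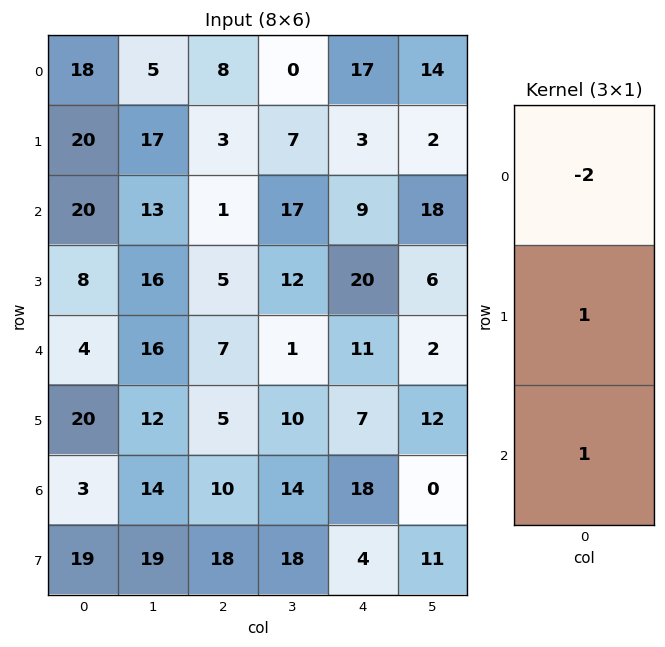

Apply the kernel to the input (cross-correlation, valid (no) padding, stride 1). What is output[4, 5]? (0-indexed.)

8

The receptive field on the input at this output position is [2 / 12 / 0]. Elementwise product with the kernel and sum: 2·-2 + 12·1 + 0·1.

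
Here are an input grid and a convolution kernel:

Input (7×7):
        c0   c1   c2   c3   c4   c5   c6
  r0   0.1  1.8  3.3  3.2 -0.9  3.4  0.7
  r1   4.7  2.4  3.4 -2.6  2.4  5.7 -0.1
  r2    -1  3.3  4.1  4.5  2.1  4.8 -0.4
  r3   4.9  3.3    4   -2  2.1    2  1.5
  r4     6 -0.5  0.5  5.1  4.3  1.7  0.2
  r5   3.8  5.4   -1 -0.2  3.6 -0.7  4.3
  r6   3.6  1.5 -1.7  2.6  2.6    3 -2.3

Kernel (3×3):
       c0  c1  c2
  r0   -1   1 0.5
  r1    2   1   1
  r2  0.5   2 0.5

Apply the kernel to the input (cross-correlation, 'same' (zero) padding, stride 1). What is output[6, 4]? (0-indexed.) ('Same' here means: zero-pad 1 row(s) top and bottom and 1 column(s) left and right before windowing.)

The receptive field on the zero-padded input at this output position is [-0.2 3.6 -0.7 / 2.6 2.6 3 / 0 0 0]. Elementwise product with the kernel and sum: -0.2·-1 + 3.6·1 + -0.7·0.5 + 2.6·2 + 2.6·1 + 3·1 + 0·0.5 + 0·2 + 0·0.5.

14.25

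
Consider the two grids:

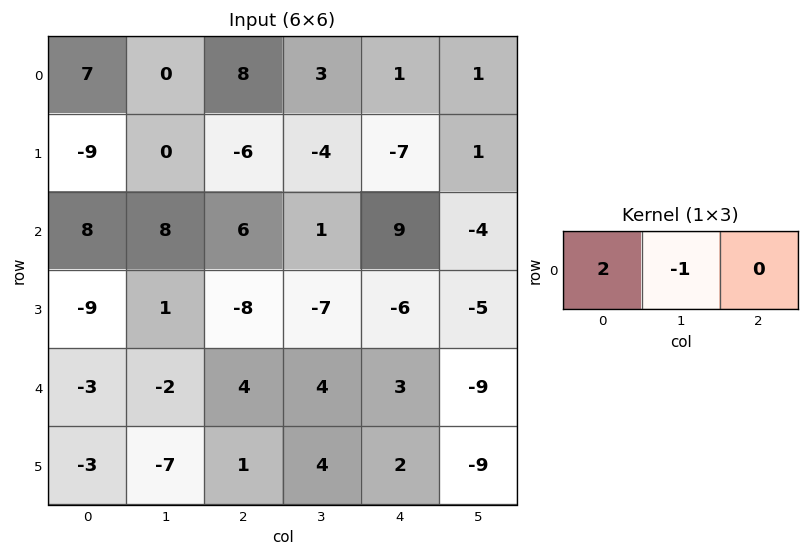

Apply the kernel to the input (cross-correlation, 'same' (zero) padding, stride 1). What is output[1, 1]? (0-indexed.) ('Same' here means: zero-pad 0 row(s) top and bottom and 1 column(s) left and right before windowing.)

The receptive field on the zero-padded input at this output position is [-9 0 -6]. Elementwise product with the kernel and sum: -9·2 + 0·-1.

-18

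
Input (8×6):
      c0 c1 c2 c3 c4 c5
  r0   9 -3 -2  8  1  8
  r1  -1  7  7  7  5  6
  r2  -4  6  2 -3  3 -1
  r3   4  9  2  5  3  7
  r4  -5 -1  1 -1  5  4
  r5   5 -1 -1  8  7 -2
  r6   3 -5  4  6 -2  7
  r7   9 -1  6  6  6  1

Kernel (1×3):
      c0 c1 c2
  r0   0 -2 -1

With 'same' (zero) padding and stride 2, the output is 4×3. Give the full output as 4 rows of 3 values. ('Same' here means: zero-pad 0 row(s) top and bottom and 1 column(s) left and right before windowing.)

-15 -4 -10
2 -1 -5
11 -1 -14
-1 -14 -3

Output[0,0]: The receptive field on the zero-padded input at this output position is [0 9 -3]. Elementwise product with the kernel and sum: 9·-2 + -3·-1.
Output[0,1]: The receptive field on the zero-padded input at this output position is [-3 -2 8]. Elementwise product with the kernel and sum: -2·-2 + 8·-1.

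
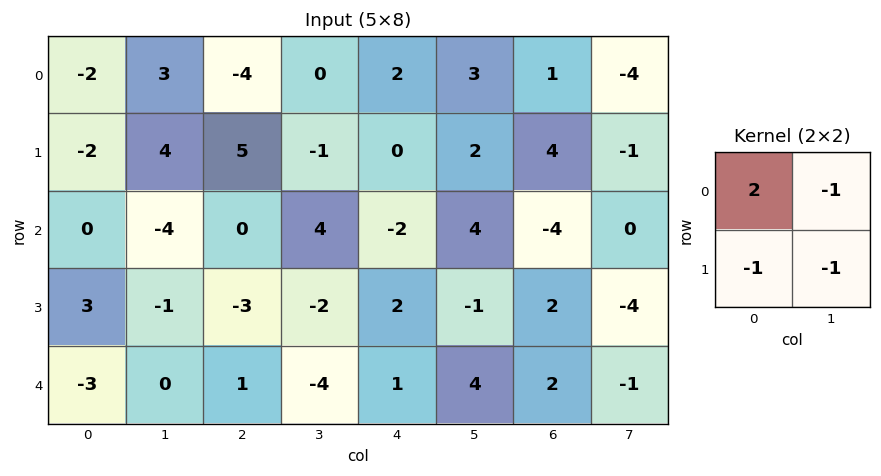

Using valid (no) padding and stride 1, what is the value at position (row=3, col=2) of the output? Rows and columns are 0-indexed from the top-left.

-1

The receptive field on the input at this output position is [-3 -2 / 1 -4]. Elementwise product with the kernel and sum: -3·2 + -2·-1 + 1·-1 + -4·-1.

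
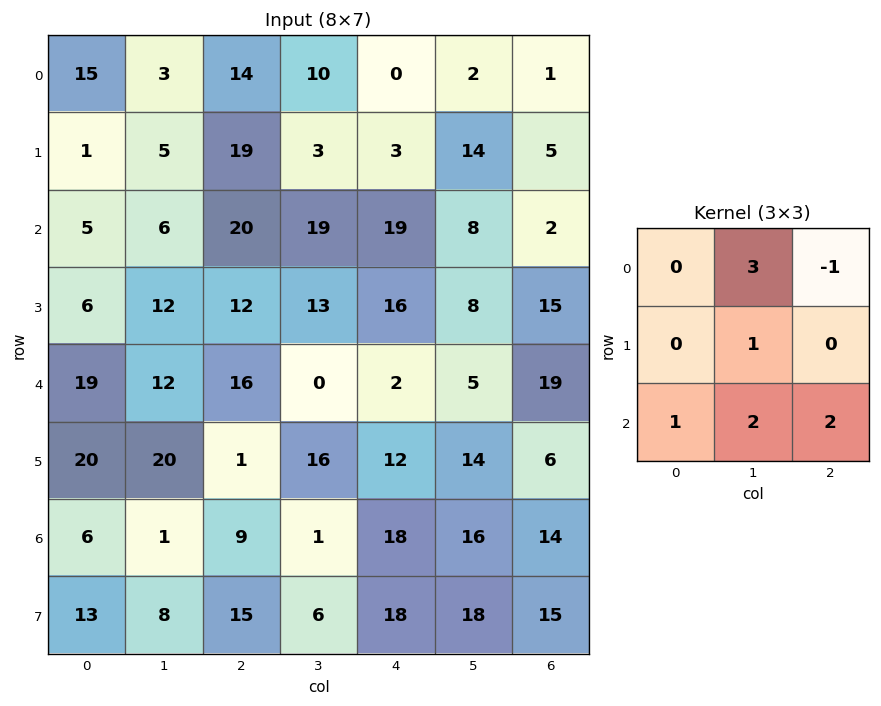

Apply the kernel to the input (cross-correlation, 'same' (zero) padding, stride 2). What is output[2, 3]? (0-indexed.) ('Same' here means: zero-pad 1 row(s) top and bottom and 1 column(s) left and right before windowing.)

The receptive field on the zero-padded input at this output position is [8 15 0 / 5 19 0 / 14 6 0]. Elementwise product with the kernel and sum: 15·3 + 0·-1 + 19·1 + 14·1 + 6·2 + 0·2.

90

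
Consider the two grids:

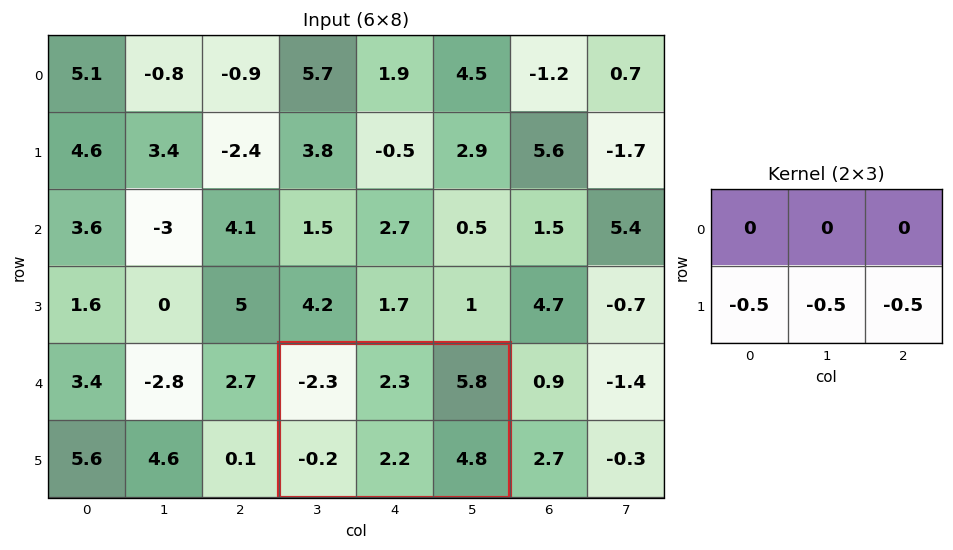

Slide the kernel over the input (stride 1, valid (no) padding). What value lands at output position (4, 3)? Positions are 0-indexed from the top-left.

-3.4

The receptive field on the input at this output position is [-2.3 2.3 5.8 / -0.2 2.2 4.8]. Elementwise product with the kernel and sum: -0.2·-0.5 + 2.2·-0.5 + 4.8·-0.5.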